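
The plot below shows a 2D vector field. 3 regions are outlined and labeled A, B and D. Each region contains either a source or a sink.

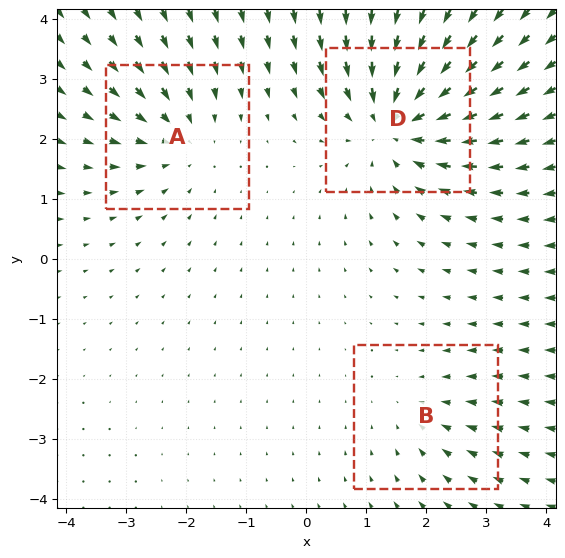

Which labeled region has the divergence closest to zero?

Divergence at each region's feature centre — A: about -3, B: about -2, D: about -5. Region B is closest to zero.

B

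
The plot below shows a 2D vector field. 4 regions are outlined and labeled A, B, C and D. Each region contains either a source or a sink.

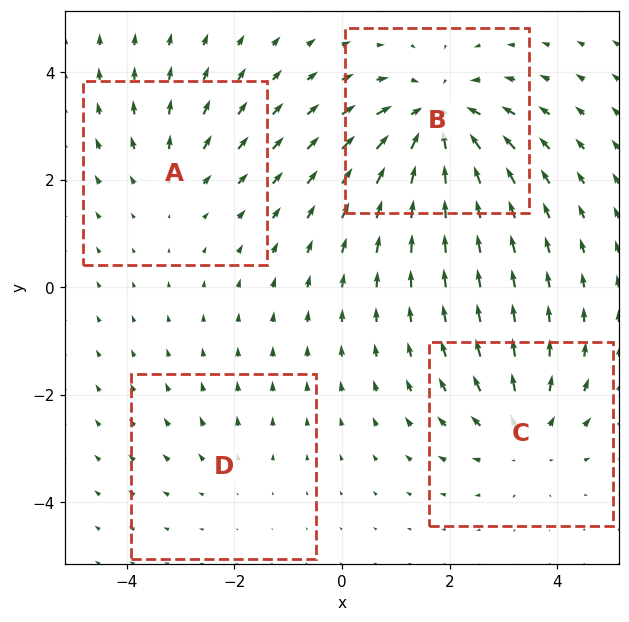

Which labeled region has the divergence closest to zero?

D

Divergence at each region's feature centre — A: about +3, B: about -7, C: about +4, D: about +2. Region D is closest to zero.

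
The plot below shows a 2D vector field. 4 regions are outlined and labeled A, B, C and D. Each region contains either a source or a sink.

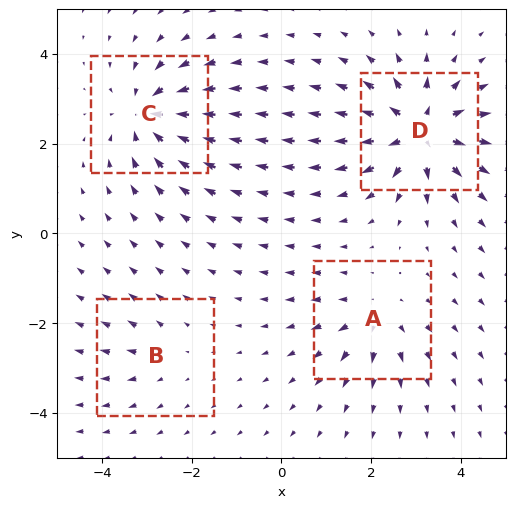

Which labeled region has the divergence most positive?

D

Divergence at each region's feature centre — A: about +4, B: about +2, C: about -6, D: about +8. Region D is most positive.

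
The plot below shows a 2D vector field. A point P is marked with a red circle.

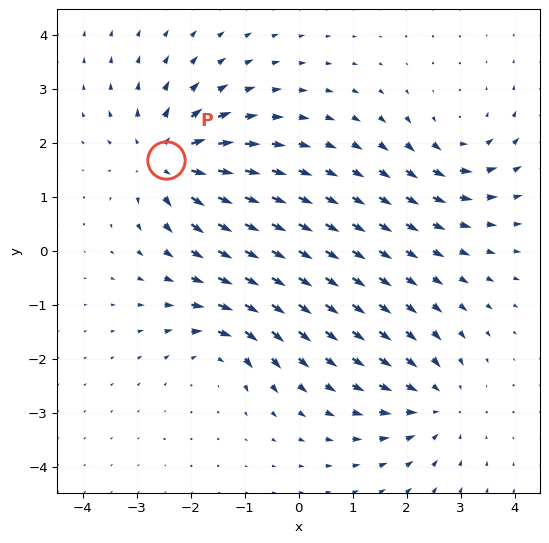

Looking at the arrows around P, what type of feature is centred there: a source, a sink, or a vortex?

source

At P (-2.4, 1.7) the arrows spread outward. Divergence about +6, curl ≈0 — positive divergence with near-zero curl is a source.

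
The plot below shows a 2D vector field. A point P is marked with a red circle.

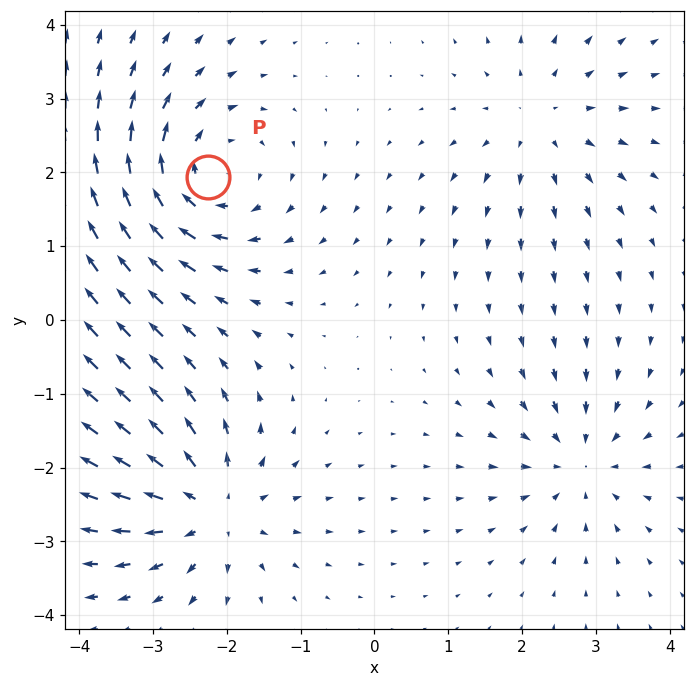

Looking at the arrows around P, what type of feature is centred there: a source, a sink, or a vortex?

vortex

At P (-2.3, 1.9) the arrows circulate clockwise. Divergence ≈0, curl about -4 — near-zero divergence with nonzero curl is a vortex.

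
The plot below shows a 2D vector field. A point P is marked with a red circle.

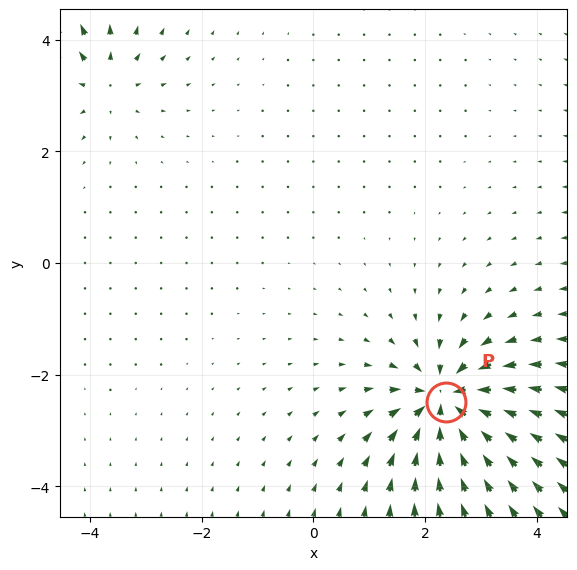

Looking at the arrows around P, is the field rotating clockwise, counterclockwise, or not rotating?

Near P at (2.4, -2.5) the arrows show no circulation. The curl there is ≈0.

not rotating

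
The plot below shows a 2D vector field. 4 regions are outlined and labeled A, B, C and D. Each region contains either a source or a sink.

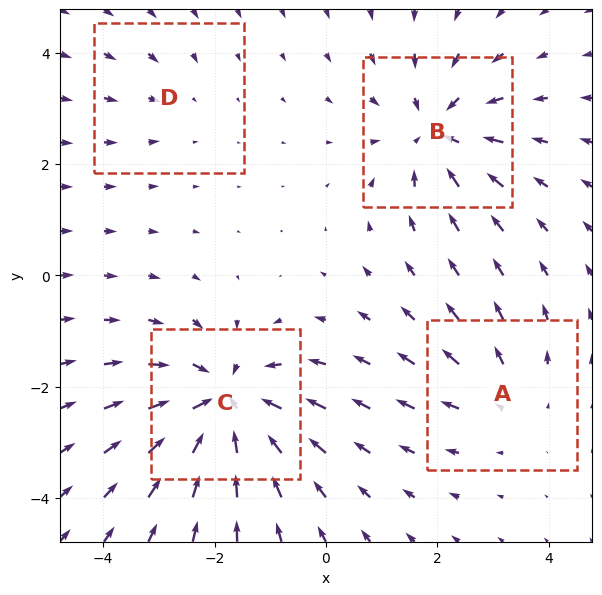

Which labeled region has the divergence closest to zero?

Divergence at each region's feature centre — A: about +3, B: about -5, C: about -7, D: about -2. Region D is closest to zero.

D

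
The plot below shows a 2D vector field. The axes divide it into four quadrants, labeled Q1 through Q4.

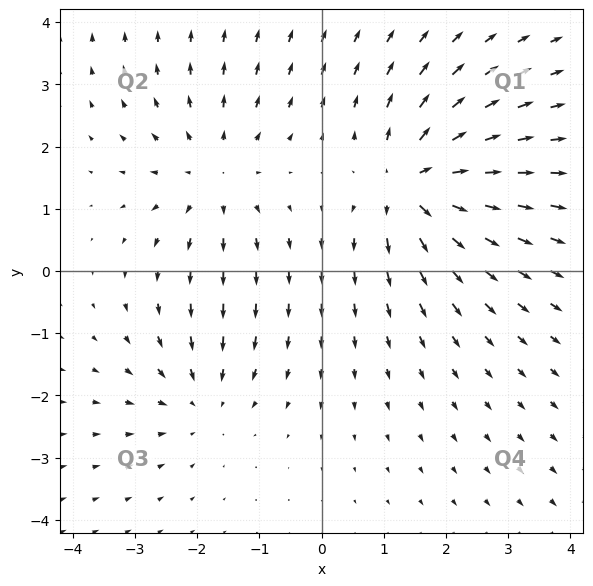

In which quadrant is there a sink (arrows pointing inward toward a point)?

The sink sits at approximately (-1.9, -2.1), which lies in quadrant Q3. The divergence there is about -3, negative as expected for a sink.

Q3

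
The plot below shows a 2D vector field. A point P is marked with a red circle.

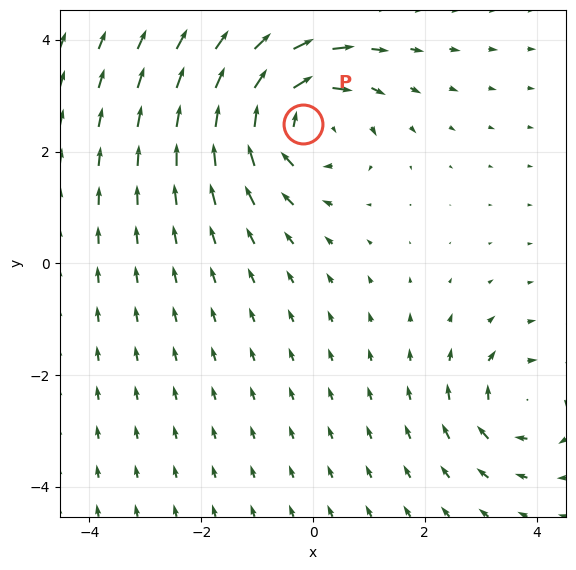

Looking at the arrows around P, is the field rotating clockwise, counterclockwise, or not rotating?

Near P at (-0.2, 2.5) the arrows circulate clockwise. The curl (z-component) there is about -5; negative curl means clockwise rotation.

clockwise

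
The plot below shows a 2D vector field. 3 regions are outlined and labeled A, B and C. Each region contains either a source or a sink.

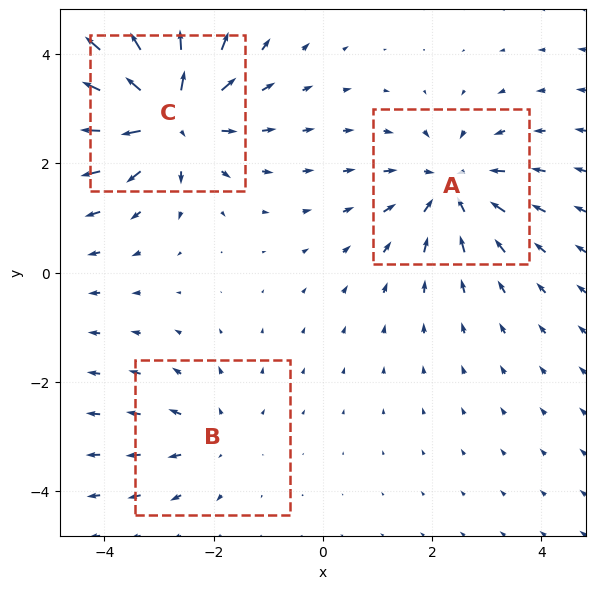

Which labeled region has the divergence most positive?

Divergence at each region's feature centre — A: about -4, B: about +2, C: about +5. Region C is most positive.

C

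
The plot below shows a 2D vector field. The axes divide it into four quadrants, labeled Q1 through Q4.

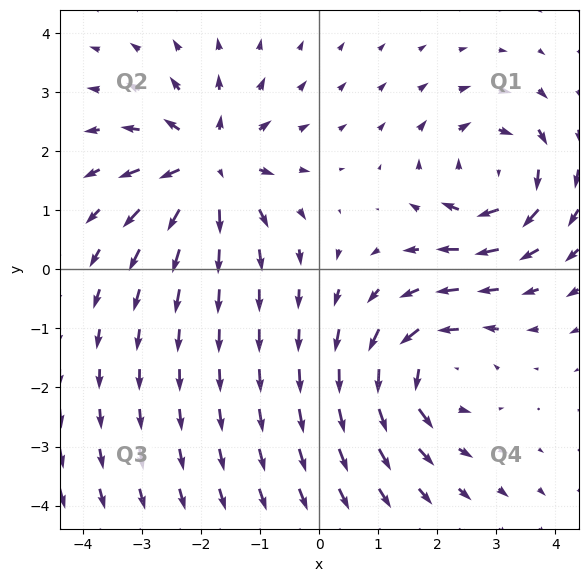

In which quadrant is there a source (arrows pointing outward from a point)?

The source sits at approximately (-1.9, 1.8), which lies in quadrant Q2. The divergence there is about +4, positive as expected for a source.

Q2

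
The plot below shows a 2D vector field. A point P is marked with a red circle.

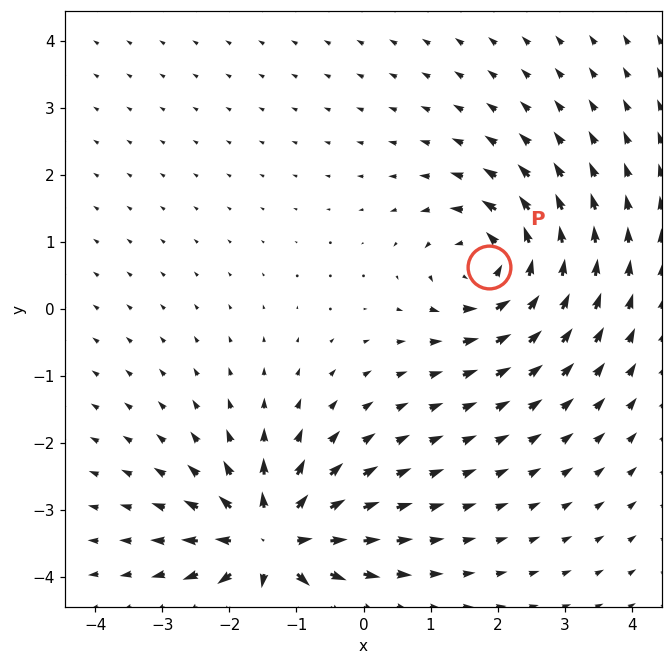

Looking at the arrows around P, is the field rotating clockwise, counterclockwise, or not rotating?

counterclockwise

Near P at (1.9, 0.6) the arrows circulate counterclockwise. The curl (z-component) there is about +5; positive curl means counterclockwise rotation.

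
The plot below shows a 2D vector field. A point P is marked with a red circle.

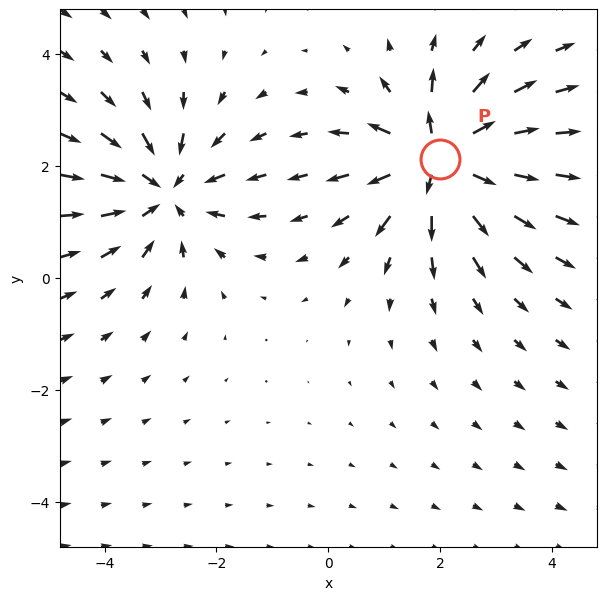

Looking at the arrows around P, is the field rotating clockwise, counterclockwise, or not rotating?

not rotating

Near P at (2.0, 2.1) the arrows show no circulation. The curl there is ≈0.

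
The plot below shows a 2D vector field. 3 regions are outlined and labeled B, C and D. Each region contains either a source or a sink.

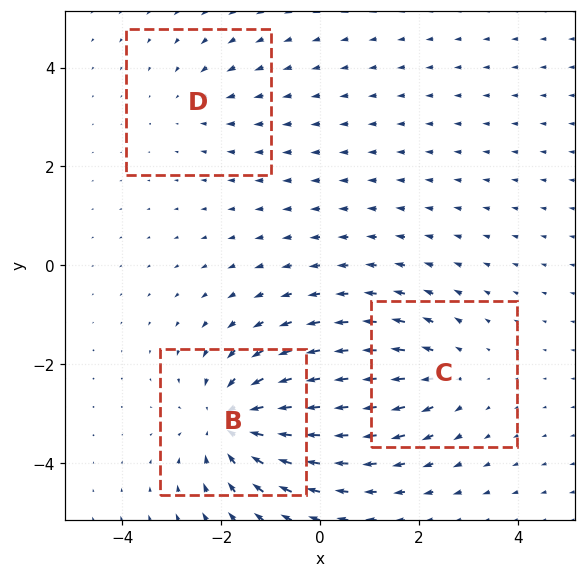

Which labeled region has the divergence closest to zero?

D

Divergence at each region's feature centre — B: about -4, C: about +3, D: about -2. Region D is closest to zero.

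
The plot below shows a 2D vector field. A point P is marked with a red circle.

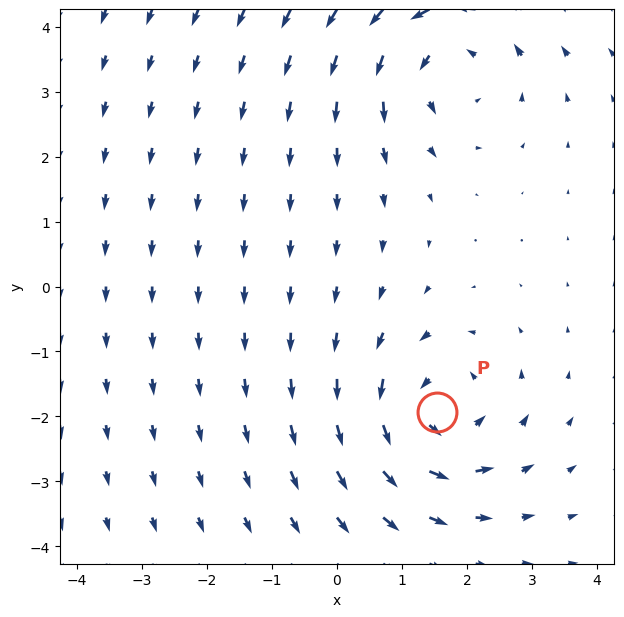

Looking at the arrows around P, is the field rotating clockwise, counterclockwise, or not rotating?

Near P at (1.5, -1.9) the arrows circulate counterclockwise. The curl (z-component) there is about +4; positive curl means counterclockwise rotation.

counterclockwise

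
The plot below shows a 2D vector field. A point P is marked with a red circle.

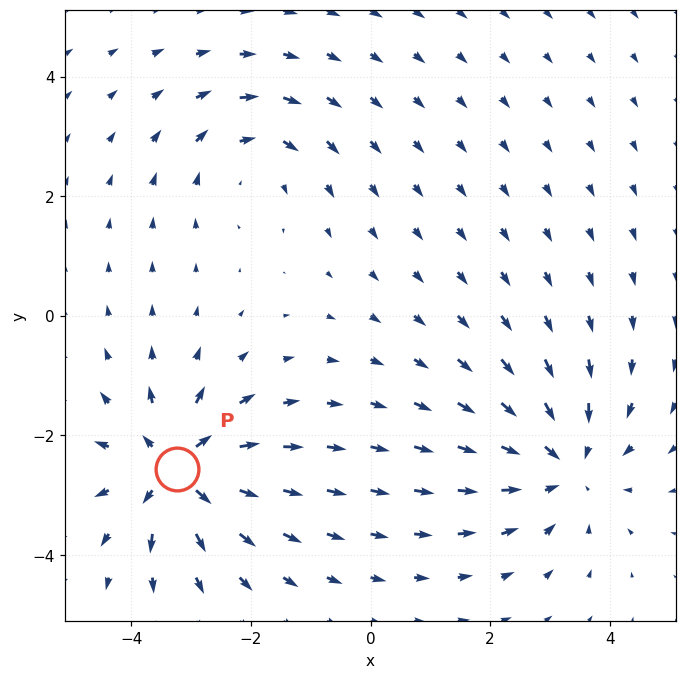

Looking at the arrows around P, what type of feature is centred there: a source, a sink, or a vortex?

source

At P (-3.2, -2.6) the arrows spread outward. Divergence about +6, curl ≈0 — positive divergence with near-zero curl is a source.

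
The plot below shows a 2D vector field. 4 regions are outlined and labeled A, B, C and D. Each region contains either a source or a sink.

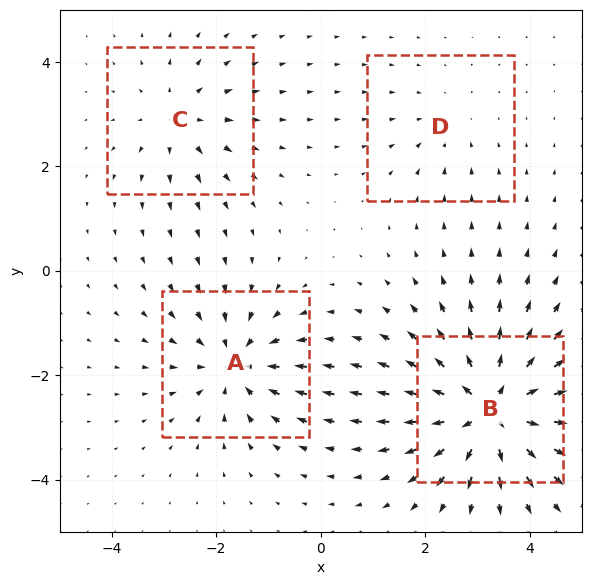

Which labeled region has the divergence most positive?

Divergence at each region's feature centre — A: about -5, B: about +8, C: about +4, D: about -2. Region B is most positive.

B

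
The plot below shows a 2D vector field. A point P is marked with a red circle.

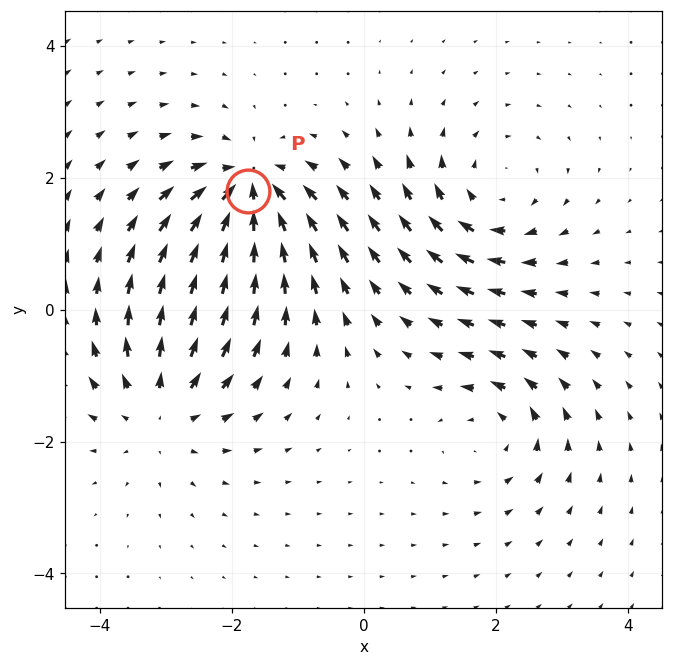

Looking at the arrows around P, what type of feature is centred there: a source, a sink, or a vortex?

sink

At P (-1.8, 1.8) the arrows converge inward. Divergence about -6, curl ≈0 — negative divergence with near-zero curl is a sink.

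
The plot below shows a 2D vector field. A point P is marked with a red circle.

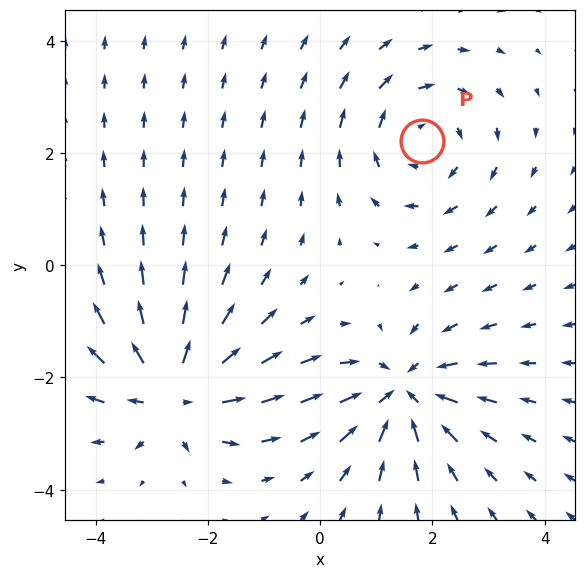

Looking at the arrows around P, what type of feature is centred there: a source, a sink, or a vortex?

vortex

At P (1.8, 2.2) the arrows circulate clockwise. Divergence ≈0, curl about -2 — near-zero divergence with nonzero curl is a vortex.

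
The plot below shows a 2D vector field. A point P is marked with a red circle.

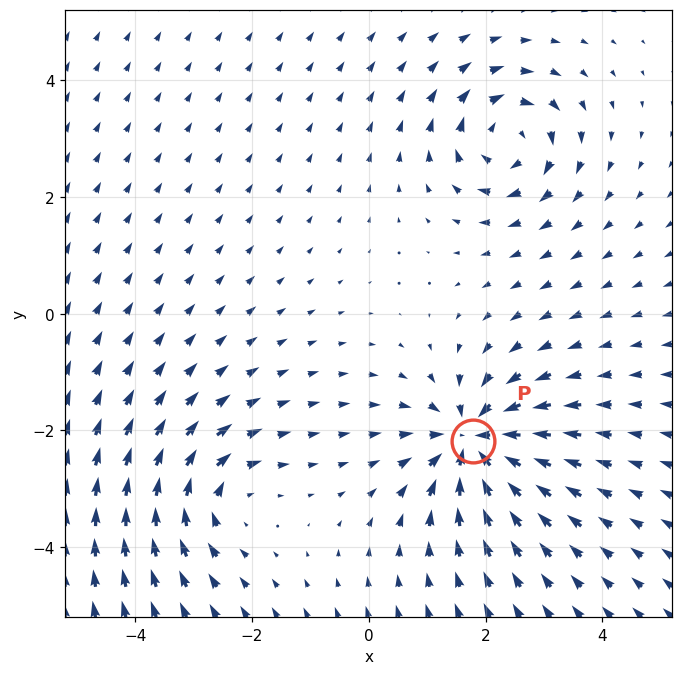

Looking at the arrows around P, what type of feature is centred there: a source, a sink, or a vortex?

sink

At P (1.8, -2.2) the arrows converge inward. Divergence about -6, curl ≈0 — negative divergence with near-zero curl is a sink.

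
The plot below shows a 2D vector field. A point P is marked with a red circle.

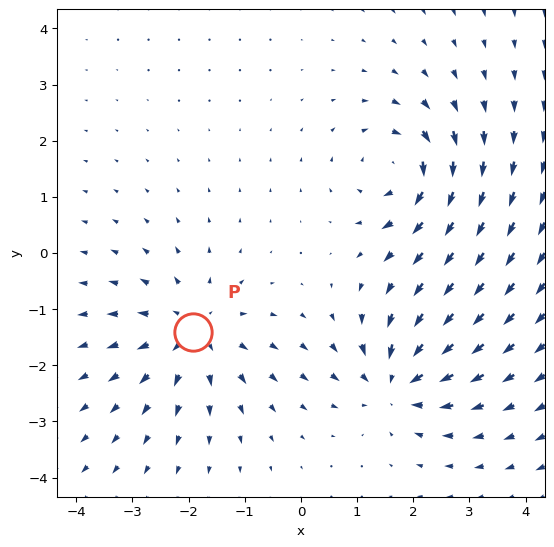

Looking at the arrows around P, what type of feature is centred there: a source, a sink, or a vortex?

source

At P (-1.9, -1.4) the arrows spread outward. Divergence about +4, curl ≈0 — positive divergence with near-zero curl is a source.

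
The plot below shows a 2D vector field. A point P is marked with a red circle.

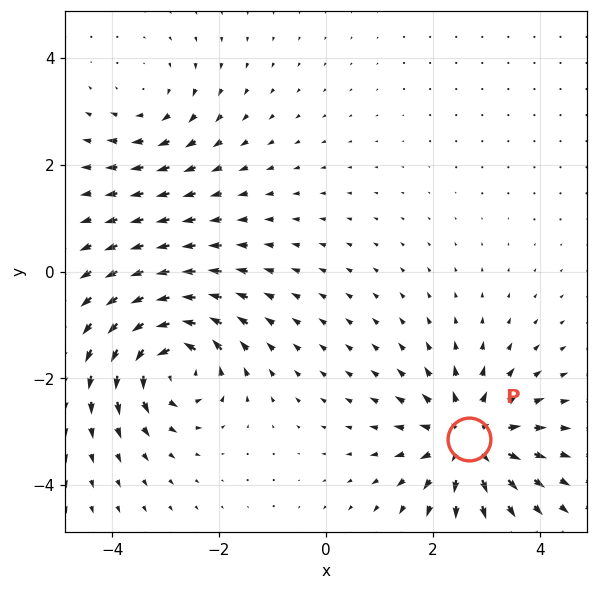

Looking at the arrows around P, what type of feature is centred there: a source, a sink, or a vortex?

source

At P (2.7, -3.1) the arrows spread outward. Divergence about +6, curl ≈0 — positive divergence with near-zero curl is a source.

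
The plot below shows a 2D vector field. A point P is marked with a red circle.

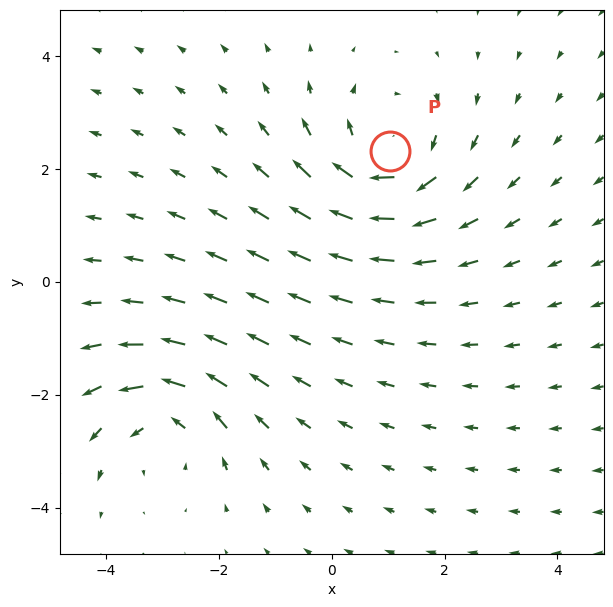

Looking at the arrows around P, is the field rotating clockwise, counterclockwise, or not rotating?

clockwise

Near P at (1.0, 2.3) the arrows circulate clockwise. The curl (z-component) there is about -4; negative curl means clockwise rotation.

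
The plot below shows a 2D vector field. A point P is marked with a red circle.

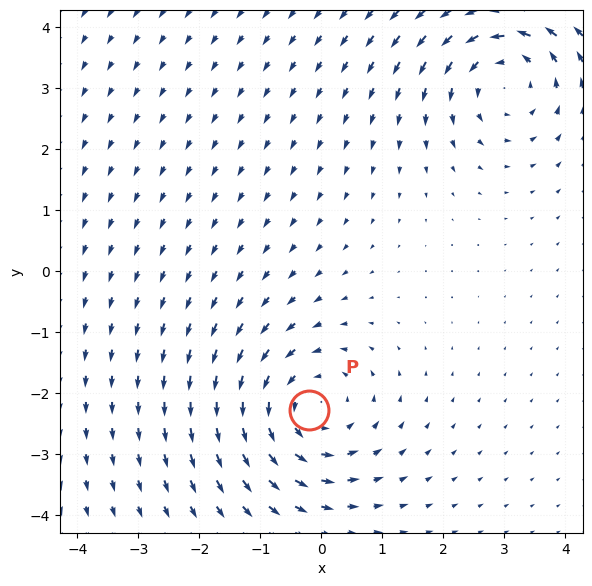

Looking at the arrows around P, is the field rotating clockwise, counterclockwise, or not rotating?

Near P at (-0.2, -2.3) the arrows circulate counterclockwise. The curl (z-component) there is about +4; positive curl means counterclockwise rotation.

counterclockwise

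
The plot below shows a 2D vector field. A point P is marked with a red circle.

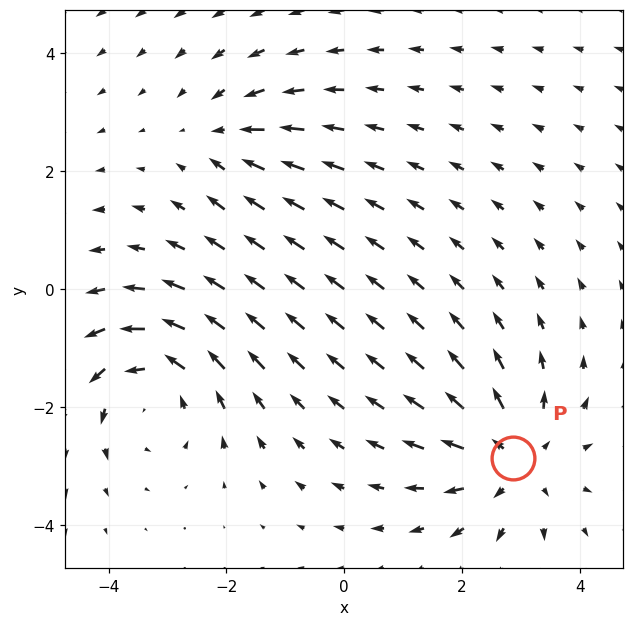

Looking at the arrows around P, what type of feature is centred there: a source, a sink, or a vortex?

At P (2.9, -2.9) the arrows spread outward. Divergence about +4, curl ≈0 — positive divergence with near-zero curl is a source.

source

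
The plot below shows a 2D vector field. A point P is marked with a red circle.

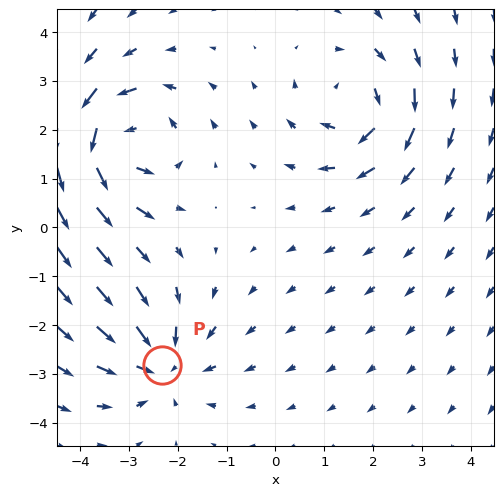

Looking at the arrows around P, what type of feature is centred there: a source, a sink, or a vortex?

At P (-2.3, -2.8) the arrows converge inward. Divergence about -4, curl ≈0 — negative divergence with near-zero curl is a sink.

sink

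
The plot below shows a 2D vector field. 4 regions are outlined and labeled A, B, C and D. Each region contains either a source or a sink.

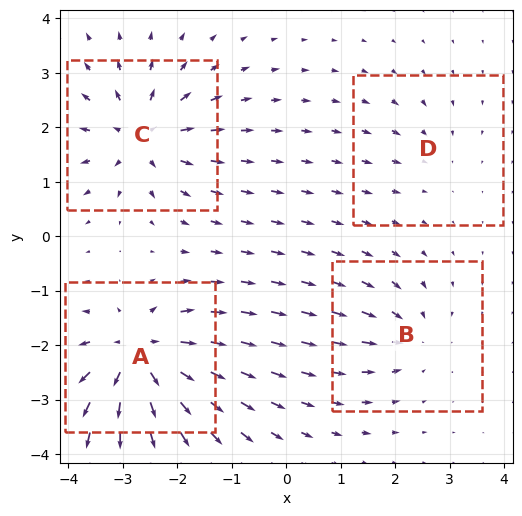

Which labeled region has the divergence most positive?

A

Divergence at each region's feature centre — A: about +8, B: about -4, C: about +7, D: about -2. Region A is most positive.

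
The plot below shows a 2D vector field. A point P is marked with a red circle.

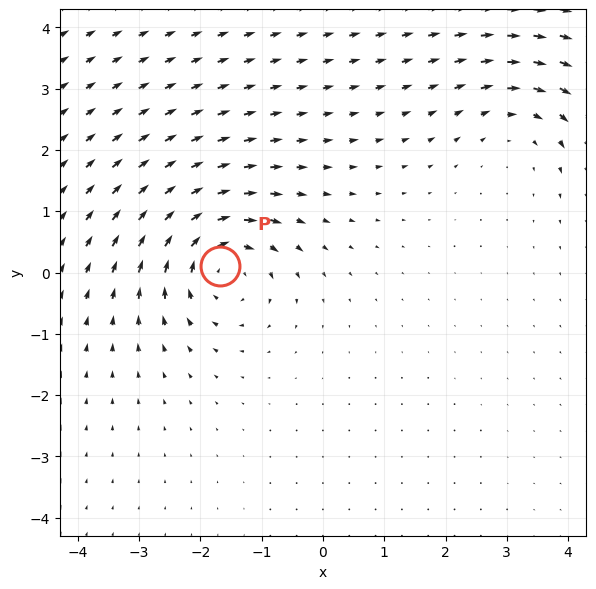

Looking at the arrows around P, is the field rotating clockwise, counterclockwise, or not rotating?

clockwise

Near P at (-1.7, 0.1) the arrows circulate clockwise. The curl (z-component) there is about -5; negative curl means clockwise rotation.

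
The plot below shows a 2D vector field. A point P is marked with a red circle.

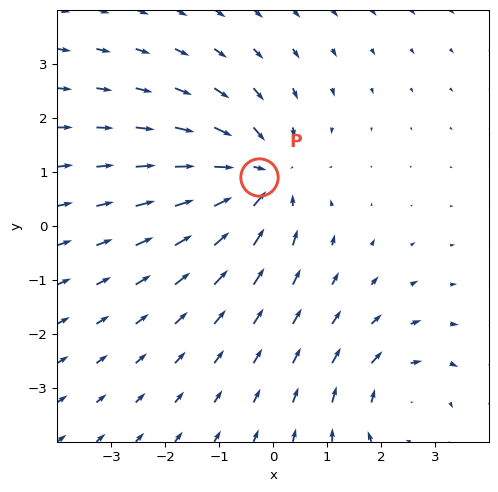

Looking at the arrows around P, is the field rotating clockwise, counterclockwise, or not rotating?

not rotating

Near P at (-0.3, 0.9) the arrows show no circulation. The curl there is ≈0.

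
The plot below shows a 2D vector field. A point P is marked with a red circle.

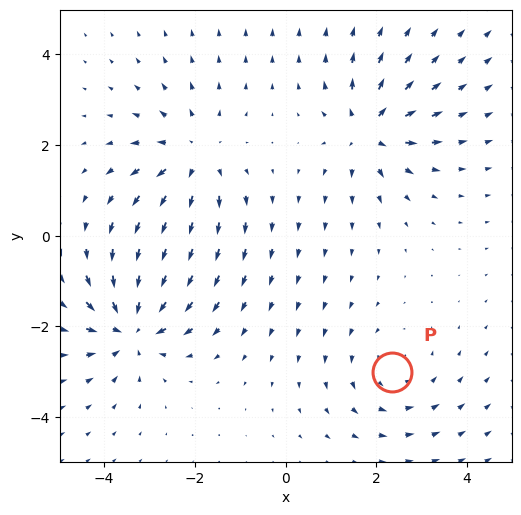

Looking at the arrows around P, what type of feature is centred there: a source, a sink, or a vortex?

vortex

At P (2.3, -3.0) the arrows circulate counterclockwise. Divergence ≈0, curl about +3 — near-zero divergence with nonzero curl is a vortex.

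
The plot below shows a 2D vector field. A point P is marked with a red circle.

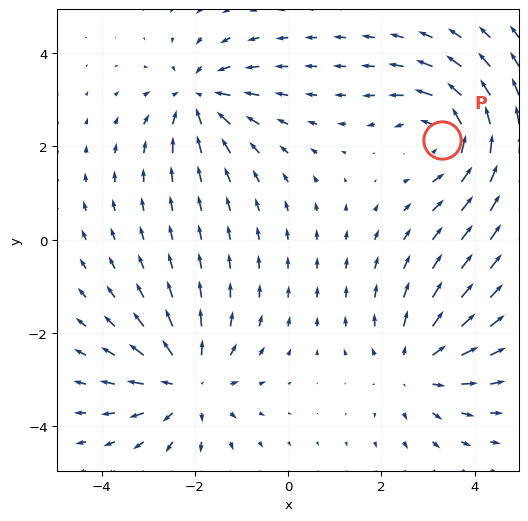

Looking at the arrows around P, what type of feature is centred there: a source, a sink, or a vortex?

At P (3.3, 2.1) the arrows circulate counterclockwise. Divergence ≈0, curl about +5 — near-zero divergence with nonzero curl is a vortex.

vortex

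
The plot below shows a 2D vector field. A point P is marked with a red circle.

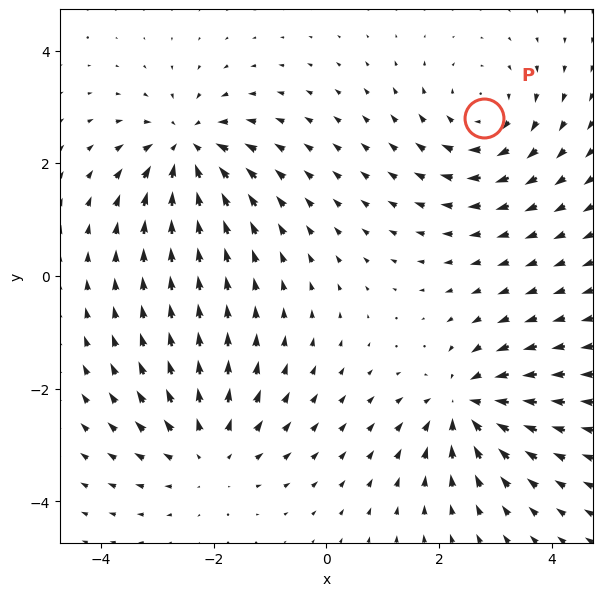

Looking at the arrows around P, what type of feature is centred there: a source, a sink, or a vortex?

vortex

At P (2.8, 2.8) the arrows circulate clockwise. Divergence ≈0, curl about -3 — near-zero divergence with nonzero curl is a vortex.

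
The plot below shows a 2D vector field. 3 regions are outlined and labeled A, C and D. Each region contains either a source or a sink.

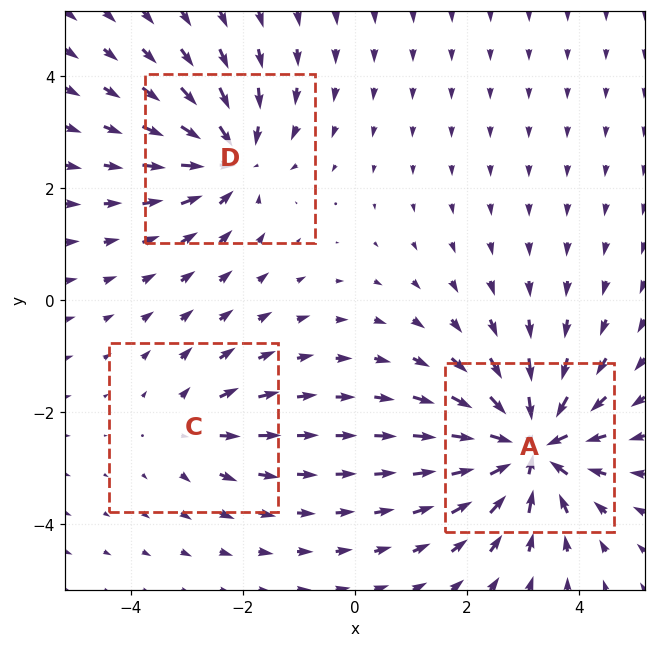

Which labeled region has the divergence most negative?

Divergence at each region's feature centre — A: about -5, C: about +2, D: about -4. Region A is most negative.

A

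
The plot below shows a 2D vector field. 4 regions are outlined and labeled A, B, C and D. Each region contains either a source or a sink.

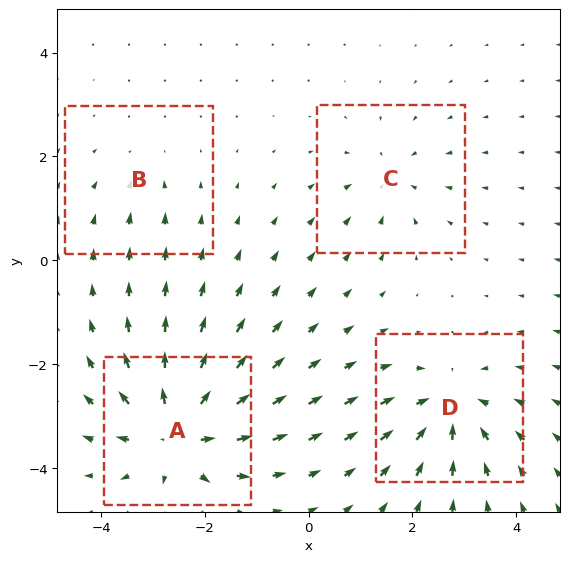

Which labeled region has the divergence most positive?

A

Divergence at each region's feature centre — A: about +8, B: about -2, C: about -4, D: about -6. Region A is most positive.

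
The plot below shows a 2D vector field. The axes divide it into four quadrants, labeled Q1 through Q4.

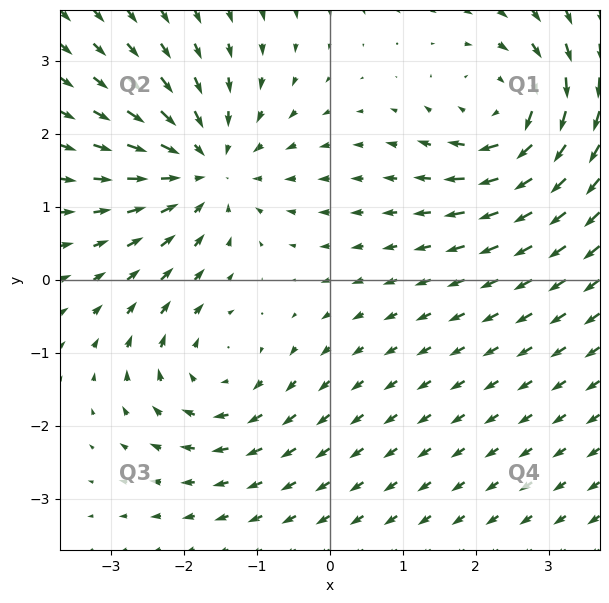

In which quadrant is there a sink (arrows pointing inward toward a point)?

The sink sits at approximately (-1.7, 1.5), which lies in quadrant Q2. The divergence there is about -3, negative as expected for a sink.

Q2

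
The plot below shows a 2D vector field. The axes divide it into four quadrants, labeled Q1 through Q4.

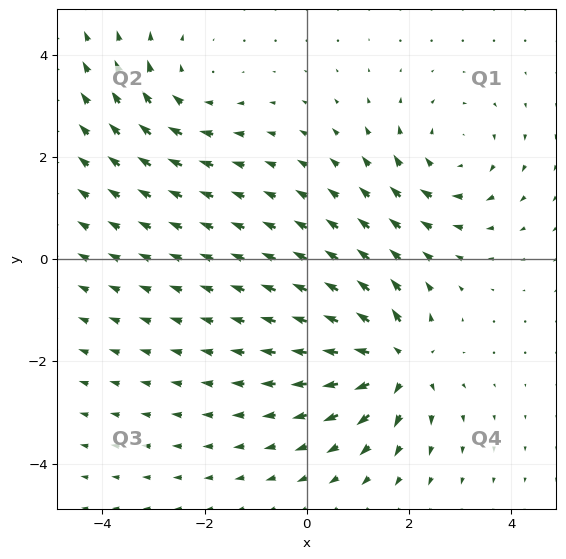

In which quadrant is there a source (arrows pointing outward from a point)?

Q4

The source sits at approximately (1.8, -2.0), which lies in quadrant Q4. The divergence there is about +6, positive as expected for a source.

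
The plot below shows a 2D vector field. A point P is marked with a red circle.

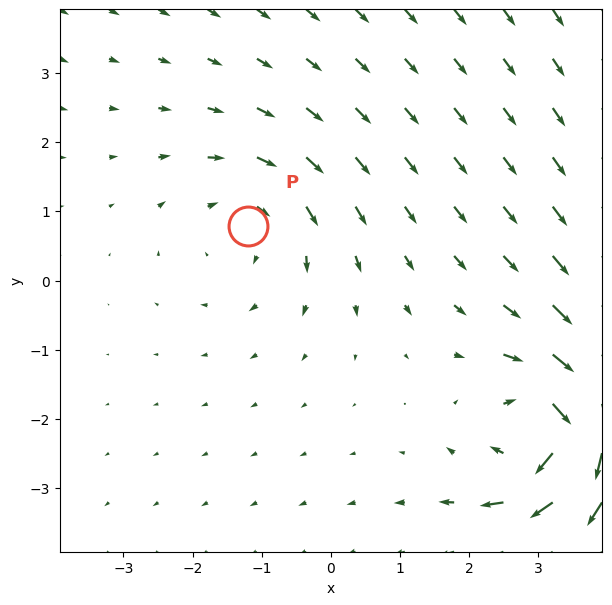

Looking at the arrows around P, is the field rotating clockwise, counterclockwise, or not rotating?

clockwise

Near P at (-1.2, 0.8) the arrows circulate clockwise. The curl (z-component) there is about -3; negative curl means clockwise rotation.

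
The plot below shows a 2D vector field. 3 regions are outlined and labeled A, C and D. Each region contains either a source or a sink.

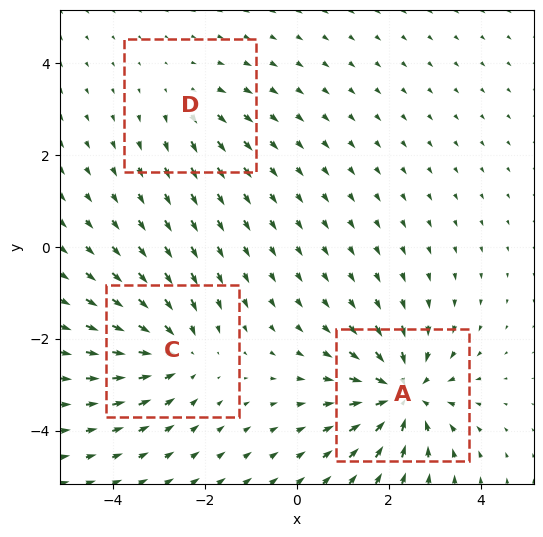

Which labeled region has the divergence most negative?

Divergence at each region's feature centre — A: about -5, C: about -3, D: about +2. Region A is most negative.

A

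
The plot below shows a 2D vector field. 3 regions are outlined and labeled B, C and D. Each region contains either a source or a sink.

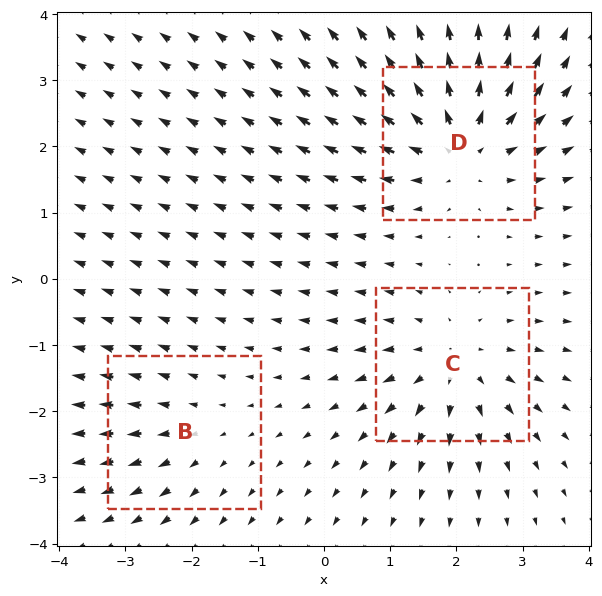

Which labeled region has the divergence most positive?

Divergence at each region's feature centre — B: about +2, C: about +3, D: about +5. Region D is most positive.

D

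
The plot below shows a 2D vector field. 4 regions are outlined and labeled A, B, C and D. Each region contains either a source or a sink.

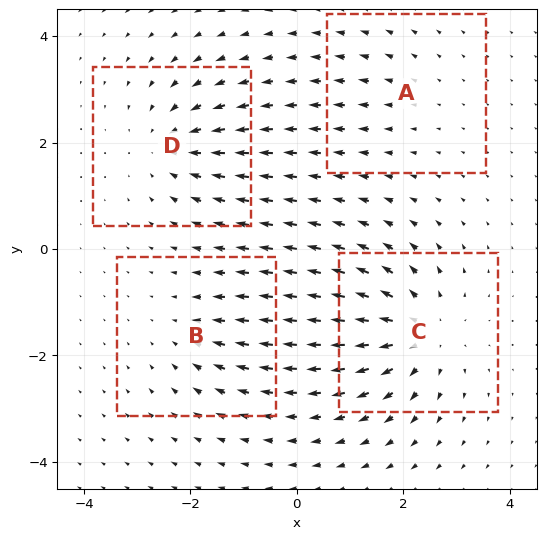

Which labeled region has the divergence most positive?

C

Divergence at each region's feature centre — A: about +2, B: about -3, C: about +6, D: about -4. Region C is most positive.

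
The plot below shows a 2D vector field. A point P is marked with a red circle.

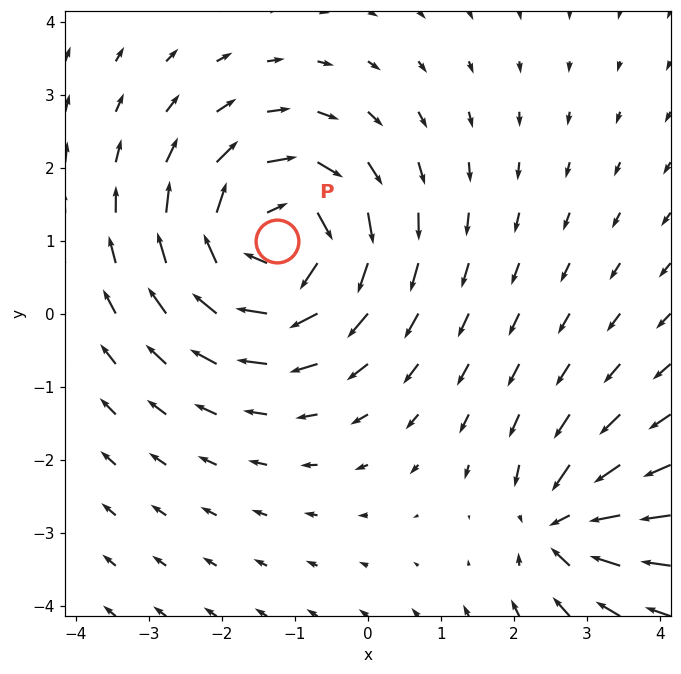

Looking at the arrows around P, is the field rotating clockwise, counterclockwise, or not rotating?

Near P at (-1.2, 1.0) the arrows circulate clockwise. The curl (z-component) there is about -6; negative curl means clockwise rotation.

clockwise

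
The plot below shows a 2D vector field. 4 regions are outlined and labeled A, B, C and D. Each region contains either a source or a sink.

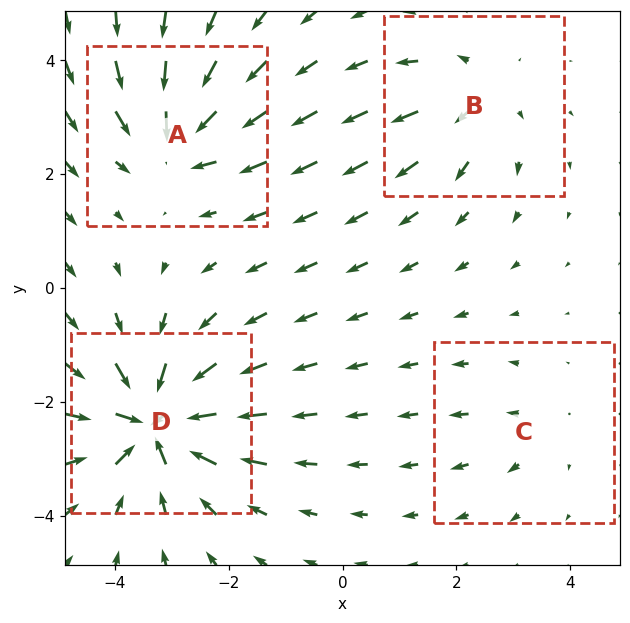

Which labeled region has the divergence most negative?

Divergence at each region's feature centre — A: about -5, B: about +4, C: about +2, D: about -8. Region D is most negative.

D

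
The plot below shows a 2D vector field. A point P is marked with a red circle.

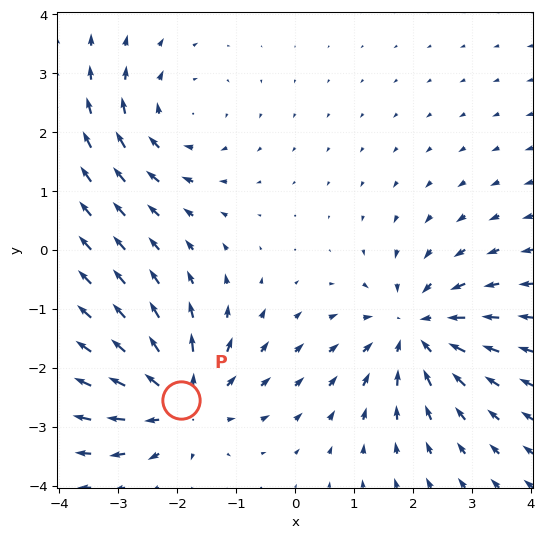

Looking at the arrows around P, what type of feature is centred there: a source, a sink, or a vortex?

At P (-1.9, -2.6) the arrows spread outward. Divergence about +4, curl ≈0 — positive divergence with near-zero curl is a source.

source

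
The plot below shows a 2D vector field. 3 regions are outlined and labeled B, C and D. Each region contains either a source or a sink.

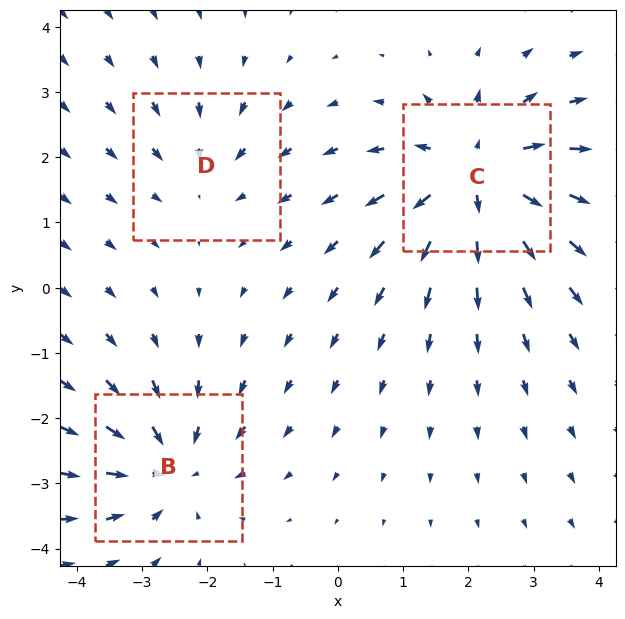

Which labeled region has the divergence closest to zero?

Divergence at each region's feature centre — B: about -4, C: about +5, D: about -2. Region D is closest to zero.

D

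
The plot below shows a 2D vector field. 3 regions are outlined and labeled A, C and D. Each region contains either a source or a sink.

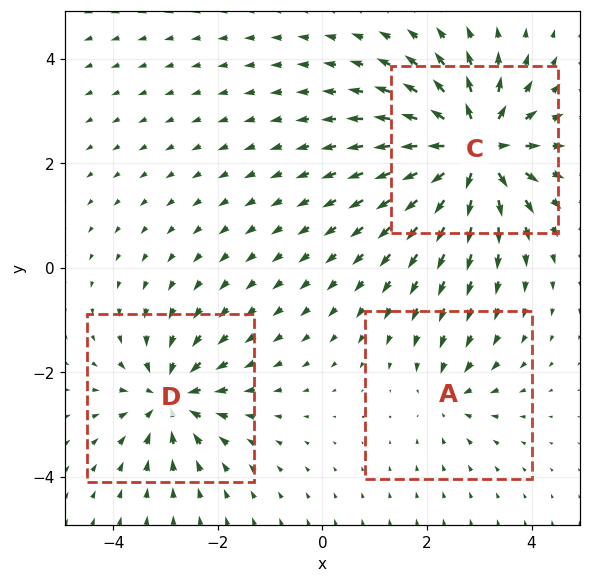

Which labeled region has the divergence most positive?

C

Divergence at each region's feature centre — A: about -2, C: about +6, D: about -4. Region C is most positive.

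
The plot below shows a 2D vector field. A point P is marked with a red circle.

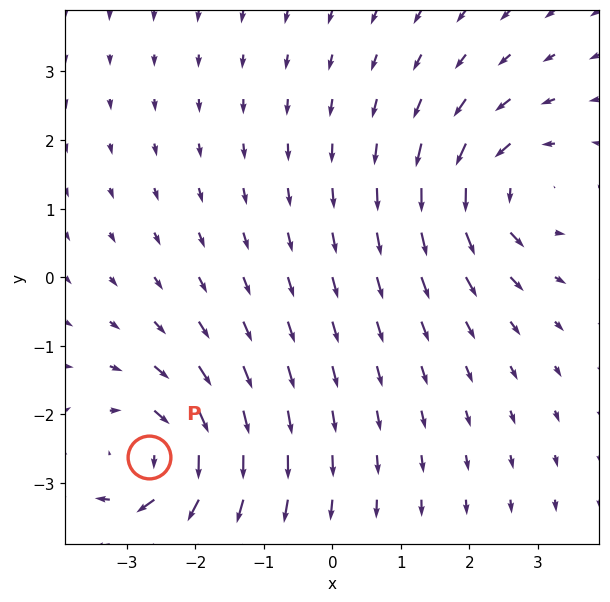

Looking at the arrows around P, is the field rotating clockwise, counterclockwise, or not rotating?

Near P at (-2.7, -2.6) the arrows circulate clockwise. The curl (z-component) there is about -5; negative curl means clockwise rotation.

clockwise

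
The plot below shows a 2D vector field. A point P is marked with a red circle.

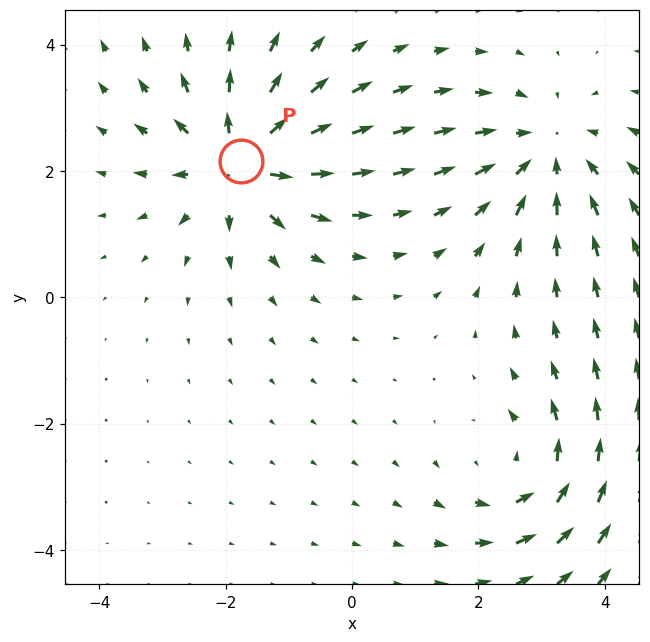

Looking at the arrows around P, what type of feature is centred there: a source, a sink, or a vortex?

At P (-1.8, 2.2) the arrows spread outward. Divergence about +6, curl ≈0 — positive divergence with near-zero curl is a source.

source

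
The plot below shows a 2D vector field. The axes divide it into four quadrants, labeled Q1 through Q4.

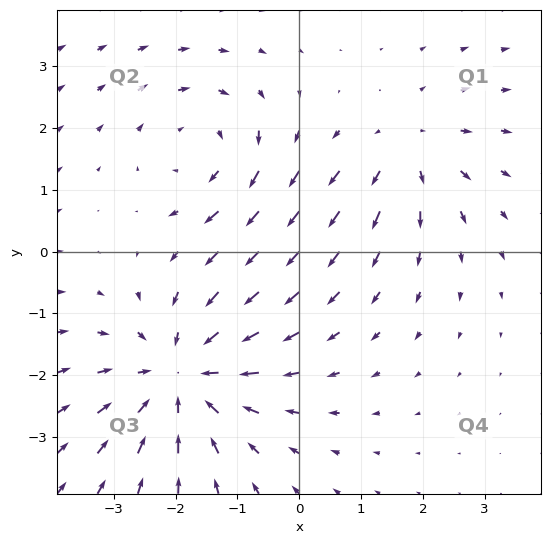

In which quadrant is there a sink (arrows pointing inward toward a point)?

Q3

The sink sits at approximately (-1.9, -2.0), which lies in quadrant Q3. The divergence there is about -4, negative as expected for a sink.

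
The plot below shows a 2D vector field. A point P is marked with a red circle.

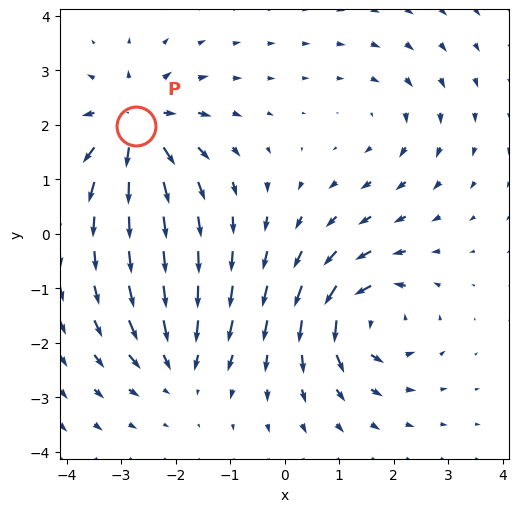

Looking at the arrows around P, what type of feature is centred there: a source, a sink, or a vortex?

At P (-2.7, 2.0) the arrows spread outward. Divergence about +6, curl ≈0 — positive divergence with near-zero curl is a source.

source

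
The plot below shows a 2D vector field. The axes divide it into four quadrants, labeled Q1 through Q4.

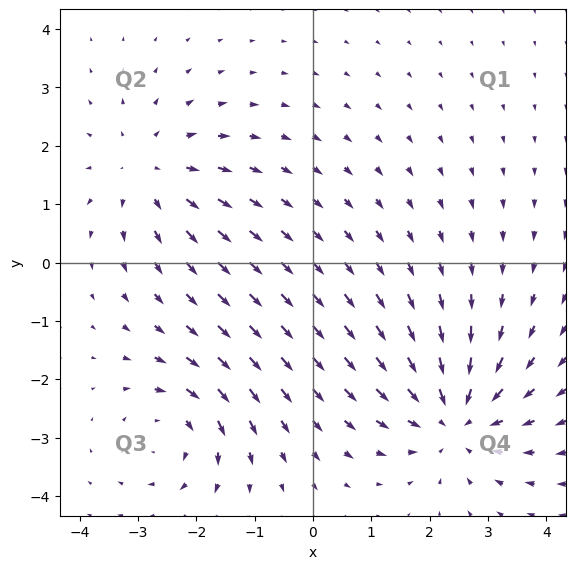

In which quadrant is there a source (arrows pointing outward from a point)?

Q2

The source sits at approximately (-2.8, 1.6), which lies in quadrant Q2. The divergence there is about +3, positive as expected for a source.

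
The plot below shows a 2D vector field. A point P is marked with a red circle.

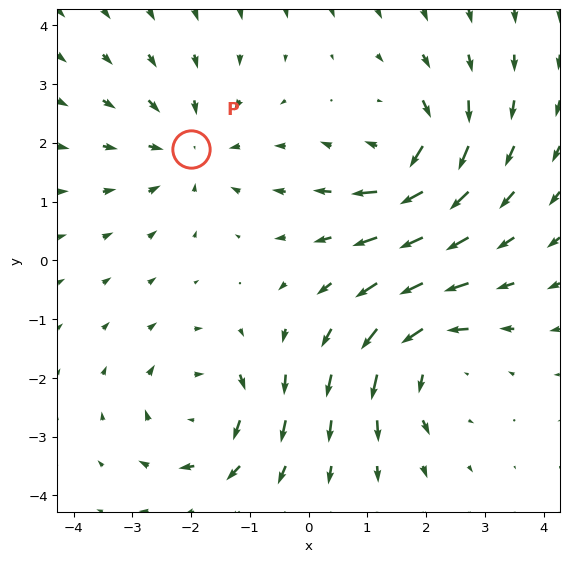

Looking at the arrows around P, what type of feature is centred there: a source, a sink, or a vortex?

At P (-2.0, 1.9) the arrows converge inward. Divergence about -3, curl ≈0 — negative divergence with near-zero curl is a sink.

sink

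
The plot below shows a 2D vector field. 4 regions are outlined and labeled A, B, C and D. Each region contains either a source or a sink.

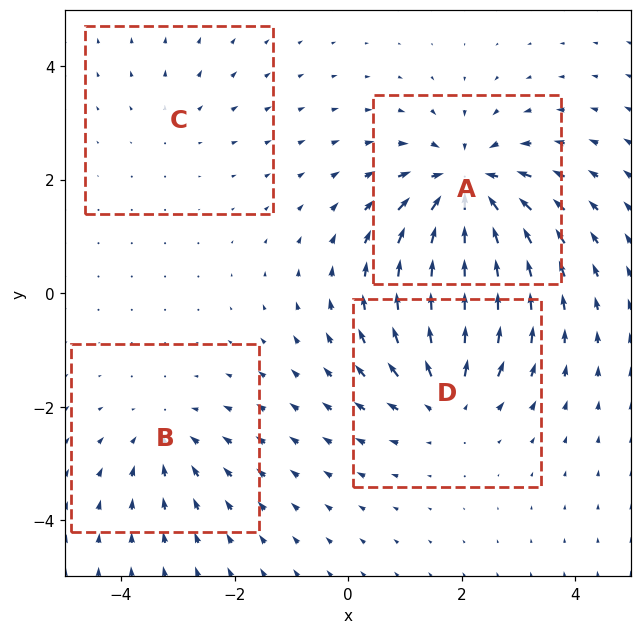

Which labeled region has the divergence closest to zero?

Divergence at each region's feature centre — A: about -7, B: about -4, C: about +2, D: about +5. Region C is closest to zero.

C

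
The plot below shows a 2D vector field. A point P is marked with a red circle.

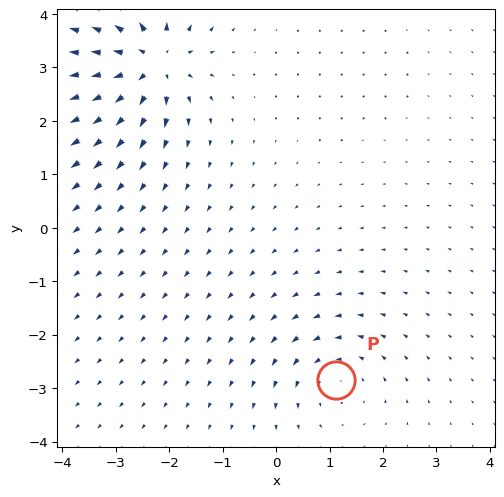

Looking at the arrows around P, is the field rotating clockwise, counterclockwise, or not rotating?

counterclockwise

Near P at (1.1, -2.8) the arrows circulate counterclockwise. The curl (z-component) there is about +3; positive curl means counterclockwise rotation.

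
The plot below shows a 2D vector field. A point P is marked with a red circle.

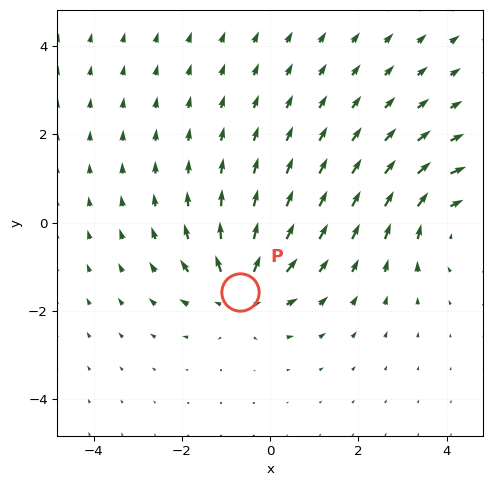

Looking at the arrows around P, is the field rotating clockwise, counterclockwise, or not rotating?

not rotating

Near P at (-0.7, -1.6) the arrows show no circulation. The curl there is ≈0.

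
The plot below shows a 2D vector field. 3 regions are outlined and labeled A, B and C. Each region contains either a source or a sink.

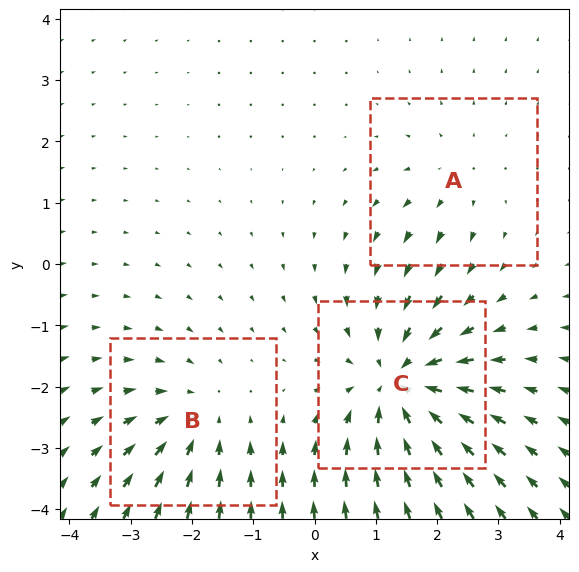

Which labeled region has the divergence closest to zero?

Divergence at each region's feature centre — A: about +2, B: about -3, C: about -5. Region A is closest to zero.

A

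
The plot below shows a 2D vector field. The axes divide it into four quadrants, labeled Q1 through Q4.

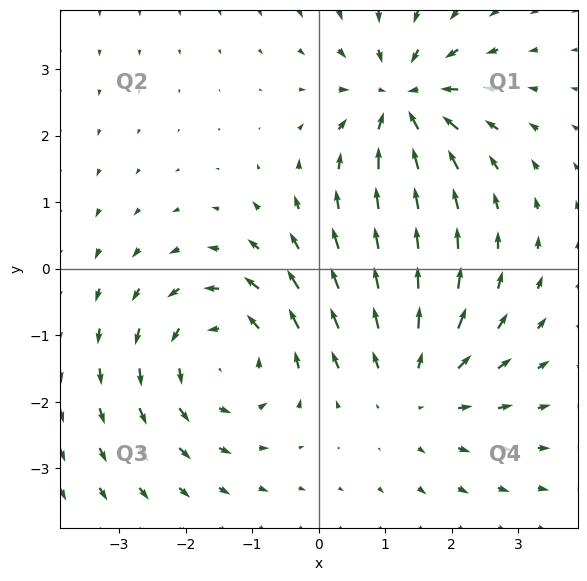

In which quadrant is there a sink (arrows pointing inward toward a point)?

Q1

The sink sits at approximately (1.3, 2.5), which lies in quadrant Q1. The divergence there is about -4, negative as expected for a sink.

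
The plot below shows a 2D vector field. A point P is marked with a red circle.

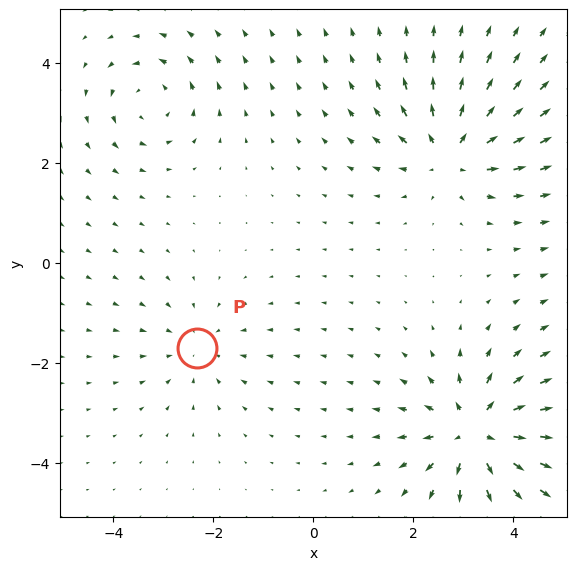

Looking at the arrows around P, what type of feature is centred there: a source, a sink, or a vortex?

At P (-2.3, -1.7) the arrows converge inward. Divergence about -2, curl ≈0 — negative divergence with near-zero curl is a sink.

sink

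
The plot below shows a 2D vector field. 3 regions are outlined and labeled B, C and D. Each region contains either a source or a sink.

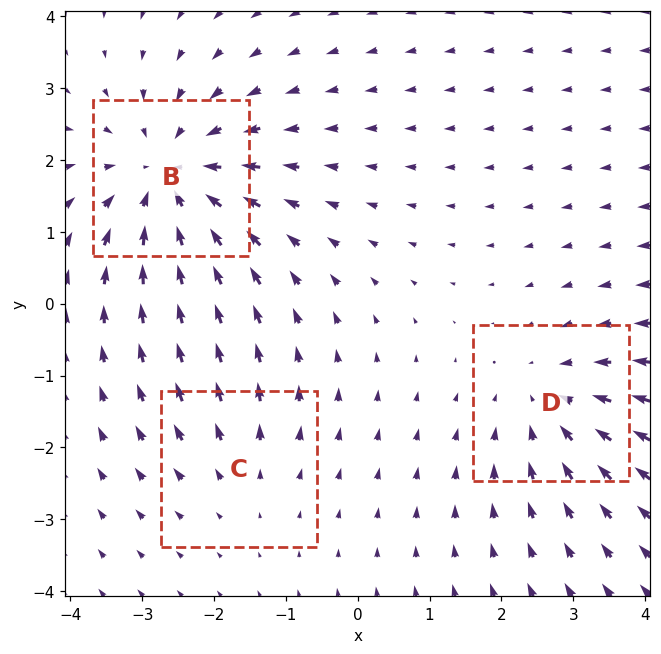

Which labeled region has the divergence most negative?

Divergence at each region's feature centre — B: about -4, C: about +2, D: about -3. Region B is most negative.

B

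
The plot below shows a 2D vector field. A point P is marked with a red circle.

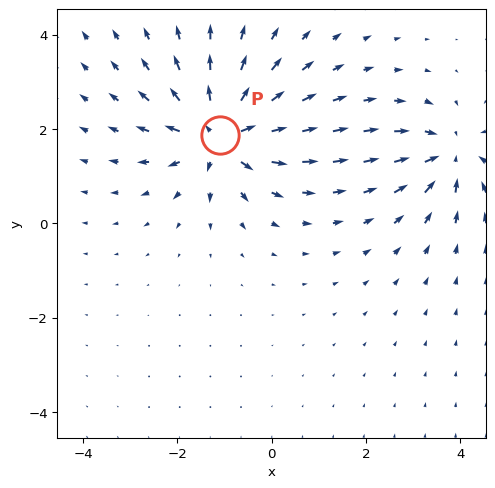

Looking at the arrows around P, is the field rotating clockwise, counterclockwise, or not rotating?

Near P at (-1.1, 1.9) the arrows show no circulation. The curl there is ≈0.

not rotating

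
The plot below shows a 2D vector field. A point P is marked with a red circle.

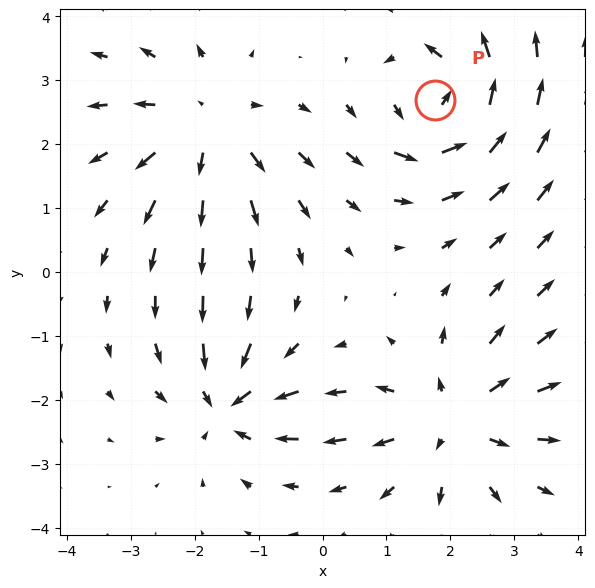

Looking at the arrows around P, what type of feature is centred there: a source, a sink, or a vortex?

At P (1.8, 2.7) the arrows circulate counterclockwise. Divergence ≈0, curl about +7 — near-zero divergence with nonzero curl is a vortex.

vortex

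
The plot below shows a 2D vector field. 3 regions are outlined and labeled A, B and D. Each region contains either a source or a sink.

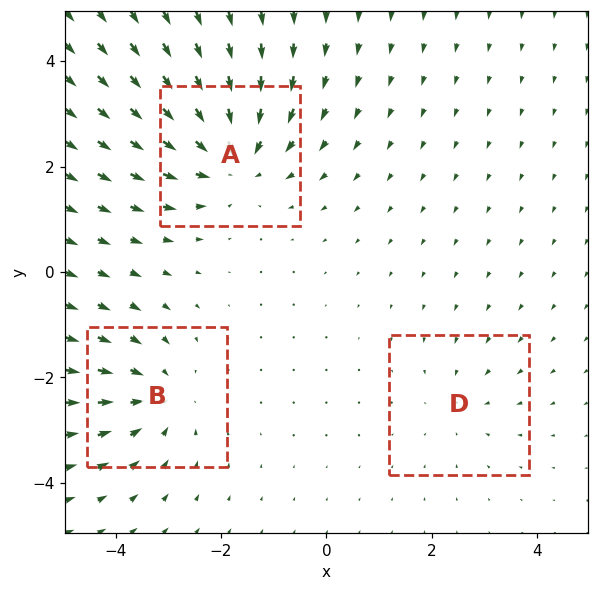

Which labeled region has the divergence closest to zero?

D

Divergence at each region's feature centre — A: about -4, B: about -3, D: about -2. Region D is closest to zero.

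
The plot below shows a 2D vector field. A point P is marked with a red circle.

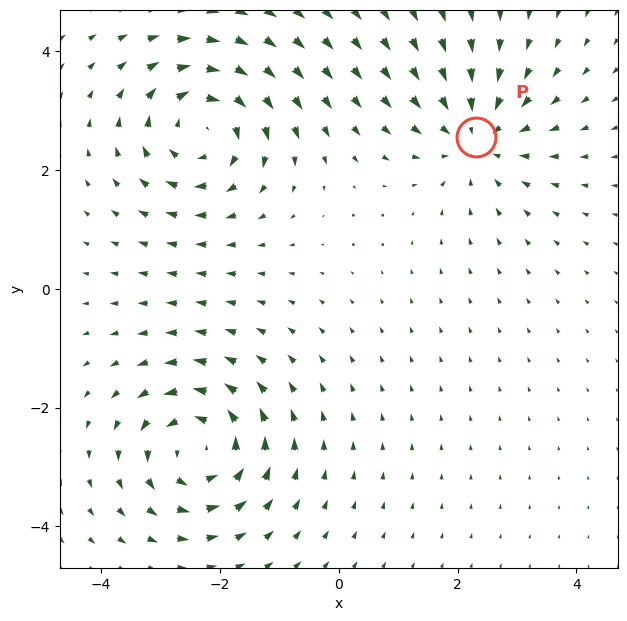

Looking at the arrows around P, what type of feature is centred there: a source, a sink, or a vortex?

At P (2.3, 2.6) the arrows converge inward. Divergence about -4, curl ≈0 — negative divergence with near-zero curl is a sink.

sink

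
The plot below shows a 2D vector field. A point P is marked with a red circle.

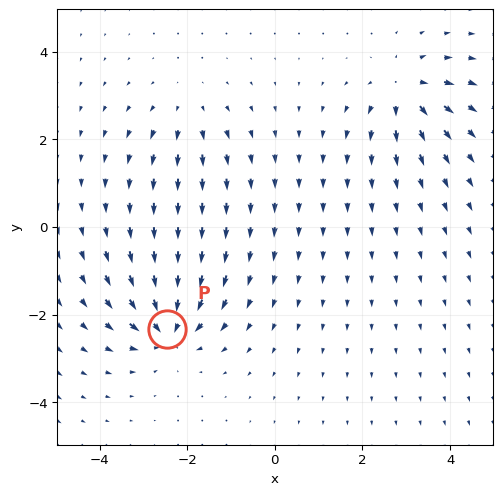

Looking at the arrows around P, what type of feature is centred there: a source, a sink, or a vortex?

sink

At P (-2.5, -2.3) the arrows converge inward. Divergence about -5, curl ≈0 — negative divergence with near-zero curl is a sink.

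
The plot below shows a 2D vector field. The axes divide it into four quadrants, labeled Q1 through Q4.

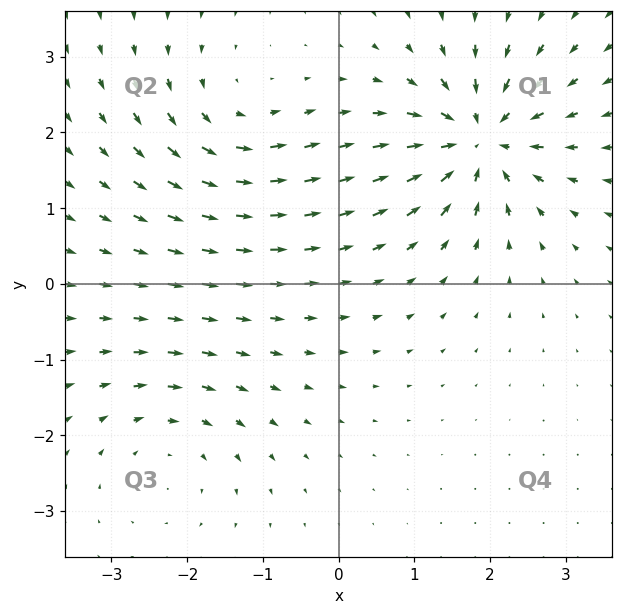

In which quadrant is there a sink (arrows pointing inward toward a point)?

Q1

The sink sits at approximately (1.9, 1.9), which lies in quadrant Q1. The divergence there is about -7, negative as expected for a sink.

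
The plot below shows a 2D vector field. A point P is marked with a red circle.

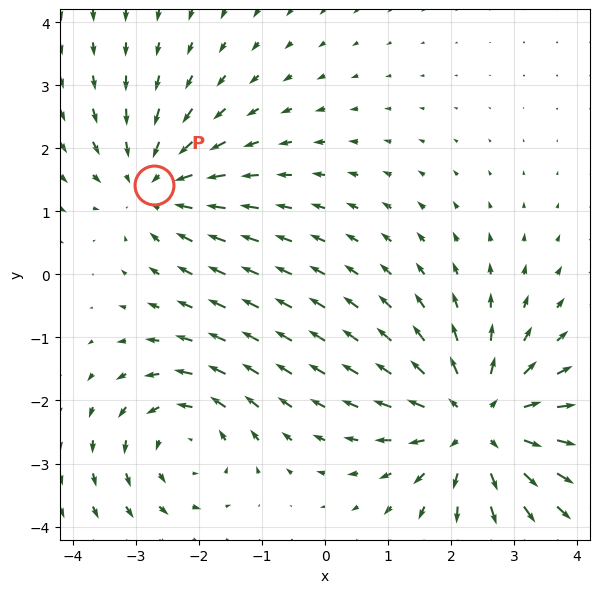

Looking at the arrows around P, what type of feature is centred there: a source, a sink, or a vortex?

sink

At P (-2.7, 1.4) the arrows converge inward. Divergence about -3, curl ≈0 — negative divergence with near-zero curl is a sink.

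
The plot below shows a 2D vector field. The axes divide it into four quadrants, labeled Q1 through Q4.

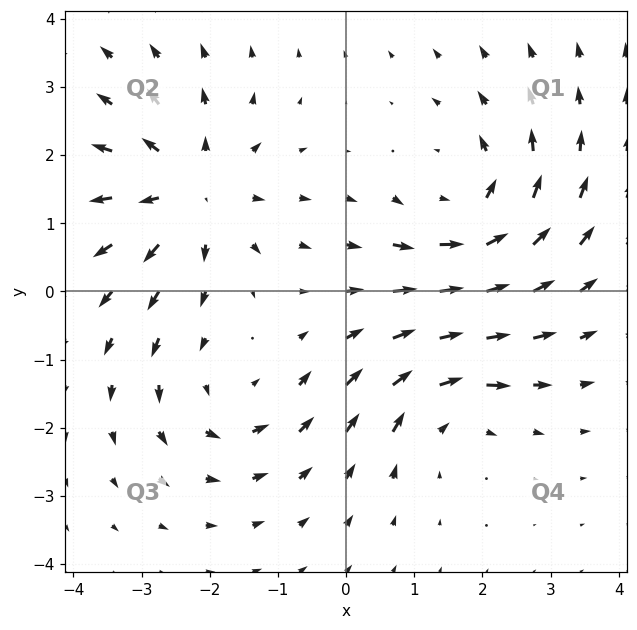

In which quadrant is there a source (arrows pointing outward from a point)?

Q2

The source sits at approximately (-2.3, 1.5), which lies in quadrant Q2. The divergence there is about +5, positive as expected for a source.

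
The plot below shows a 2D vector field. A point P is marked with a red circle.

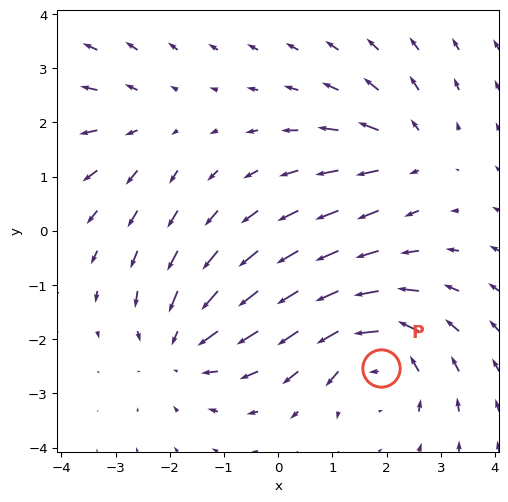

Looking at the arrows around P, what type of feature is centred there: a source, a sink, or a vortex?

At P (1.9, -2.5) the arrows circulate counterclockwise. Divergence ≈0, curl about +4 — near-zero divergence with nonzero curl is a vortex.

vortex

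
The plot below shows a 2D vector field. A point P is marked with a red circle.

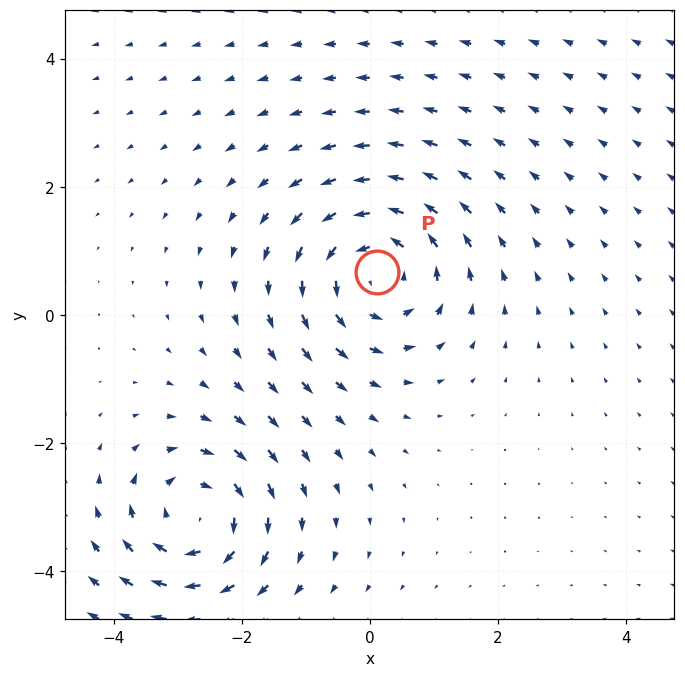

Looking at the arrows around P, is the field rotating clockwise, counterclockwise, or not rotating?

counterclockwise

Near P at (0.1, 0.7) the arrows circulate counterclockwise. The curl (z-component) there is about +4; positive curl means counterclockwise rotation.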